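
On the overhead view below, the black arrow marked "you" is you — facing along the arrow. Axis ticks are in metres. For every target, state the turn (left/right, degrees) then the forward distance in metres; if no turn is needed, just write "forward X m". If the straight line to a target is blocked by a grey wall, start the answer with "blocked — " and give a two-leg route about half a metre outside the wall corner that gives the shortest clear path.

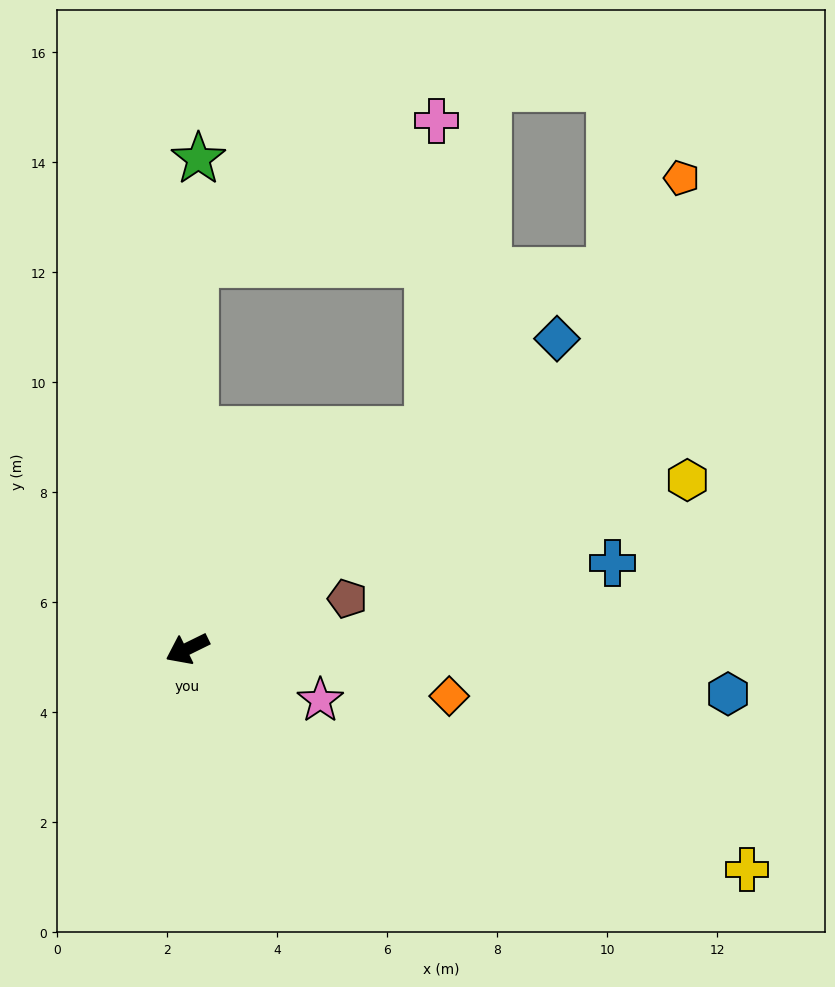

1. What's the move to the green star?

turn right 117°, forward 8.9 m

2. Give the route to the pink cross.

blocked — turn right 164°, forward 5.9 m, then turn left 46°, forward 5.6 m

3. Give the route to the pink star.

turn left 133°, forward 2.6 m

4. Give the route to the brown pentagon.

turn left 171°, forward 3.0 m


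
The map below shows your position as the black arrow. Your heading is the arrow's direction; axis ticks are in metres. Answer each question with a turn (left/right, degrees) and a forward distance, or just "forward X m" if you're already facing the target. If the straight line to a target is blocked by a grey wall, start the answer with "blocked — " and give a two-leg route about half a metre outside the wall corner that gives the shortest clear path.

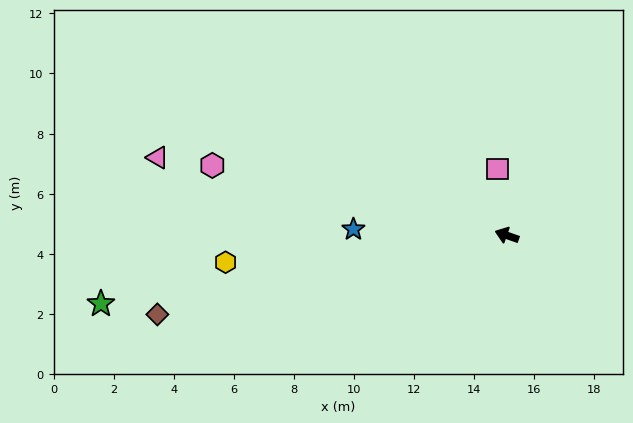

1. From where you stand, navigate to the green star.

turn left 29°, forward 13.7 m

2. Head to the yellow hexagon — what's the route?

turn left 25°, forward 9.4 m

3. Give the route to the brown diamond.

turn left 32°, forward 11.9 m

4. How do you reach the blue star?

turn left 17°, forward 5.1 m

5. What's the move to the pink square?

turn right 63°, forward 2.2 m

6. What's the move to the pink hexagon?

turn left 6°, forward 10.1 m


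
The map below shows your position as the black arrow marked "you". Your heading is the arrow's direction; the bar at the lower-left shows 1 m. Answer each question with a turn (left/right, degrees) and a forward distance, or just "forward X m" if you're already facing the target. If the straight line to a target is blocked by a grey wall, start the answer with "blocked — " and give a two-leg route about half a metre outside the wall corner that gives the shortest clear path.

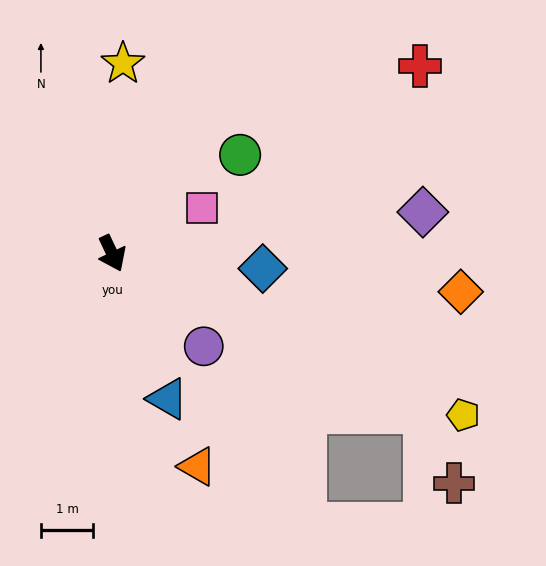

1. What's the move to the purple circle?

turn left 19°, forward 2.5 m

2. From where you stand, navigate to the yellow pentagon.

turn left 40°, forward 7.4 m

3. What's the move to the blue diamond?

turn left 59°, forward 2.9 m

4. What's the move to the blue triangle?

turn right 4°, forward 3.0 m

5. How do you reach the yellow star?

turn left 151°, forward 3.6 m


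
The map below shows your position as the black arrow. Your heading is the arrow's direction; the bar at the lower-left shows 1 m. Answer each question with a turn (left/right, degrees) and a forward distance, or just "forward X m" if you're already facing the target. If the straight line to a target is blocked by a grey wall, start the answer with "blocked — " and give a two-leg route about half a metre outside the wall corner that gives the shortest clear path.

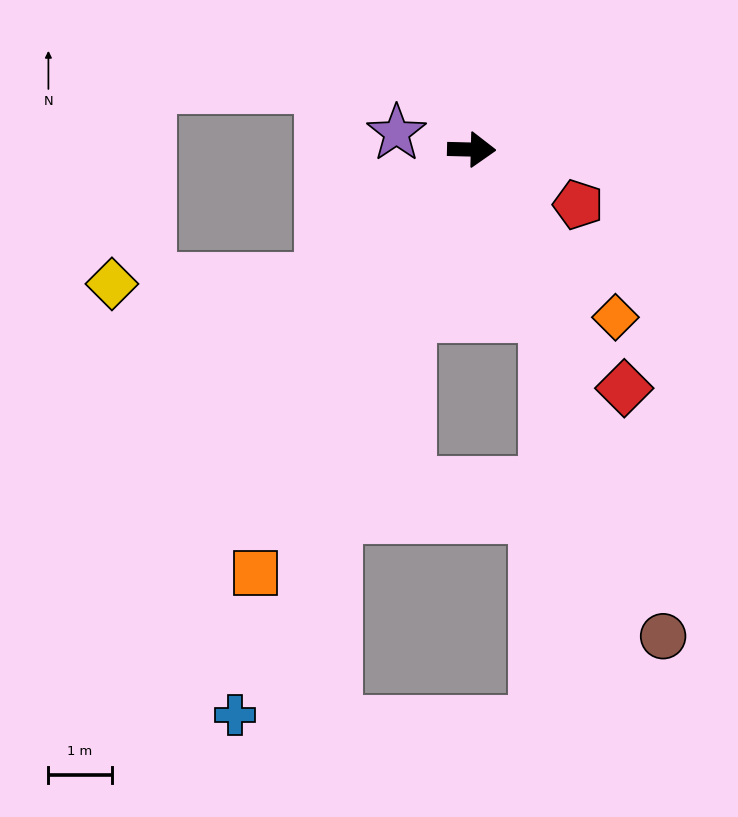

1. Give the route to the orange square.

turn right 116°, forward 7.5 m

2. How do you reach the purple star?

turn left 169°, forward 1.2 m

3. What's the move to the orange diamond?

turn right 48°, forward 3.5 m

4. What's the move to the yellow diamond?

blocked — turn right 138°, forward 3.1 m, then turn right 40°, forward 3.3 m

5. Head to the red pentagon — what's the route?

turn right 26°, forward 1.9 m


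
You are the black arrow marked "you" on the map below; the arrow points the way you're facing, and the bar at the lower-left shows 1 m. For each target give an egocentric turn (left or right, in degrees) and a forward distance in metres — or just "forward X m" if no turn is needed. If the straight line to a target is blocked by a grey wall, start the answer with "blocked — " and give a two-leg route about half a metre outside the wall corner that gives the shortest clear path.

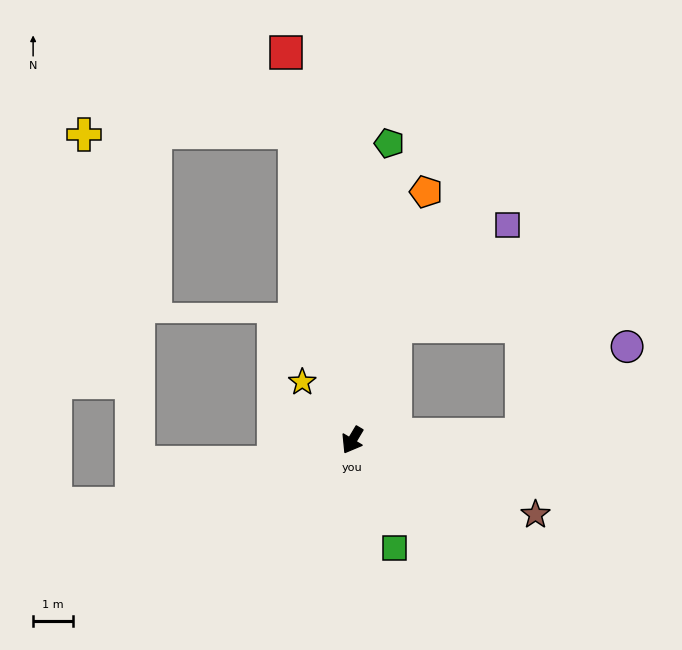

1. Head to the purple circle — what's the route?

blocked — turn left 122°, forward 4.2 m, then turn left 39°, forward 3.4 m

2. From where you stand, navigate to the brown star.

turn left 99°, forward 4.9 m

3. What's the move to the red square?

turn right 139°, forward 9.8 m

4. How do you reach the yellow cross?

blocked — turn right 139°, forward 7.8 m, then turn left 81°, forward 5.2 m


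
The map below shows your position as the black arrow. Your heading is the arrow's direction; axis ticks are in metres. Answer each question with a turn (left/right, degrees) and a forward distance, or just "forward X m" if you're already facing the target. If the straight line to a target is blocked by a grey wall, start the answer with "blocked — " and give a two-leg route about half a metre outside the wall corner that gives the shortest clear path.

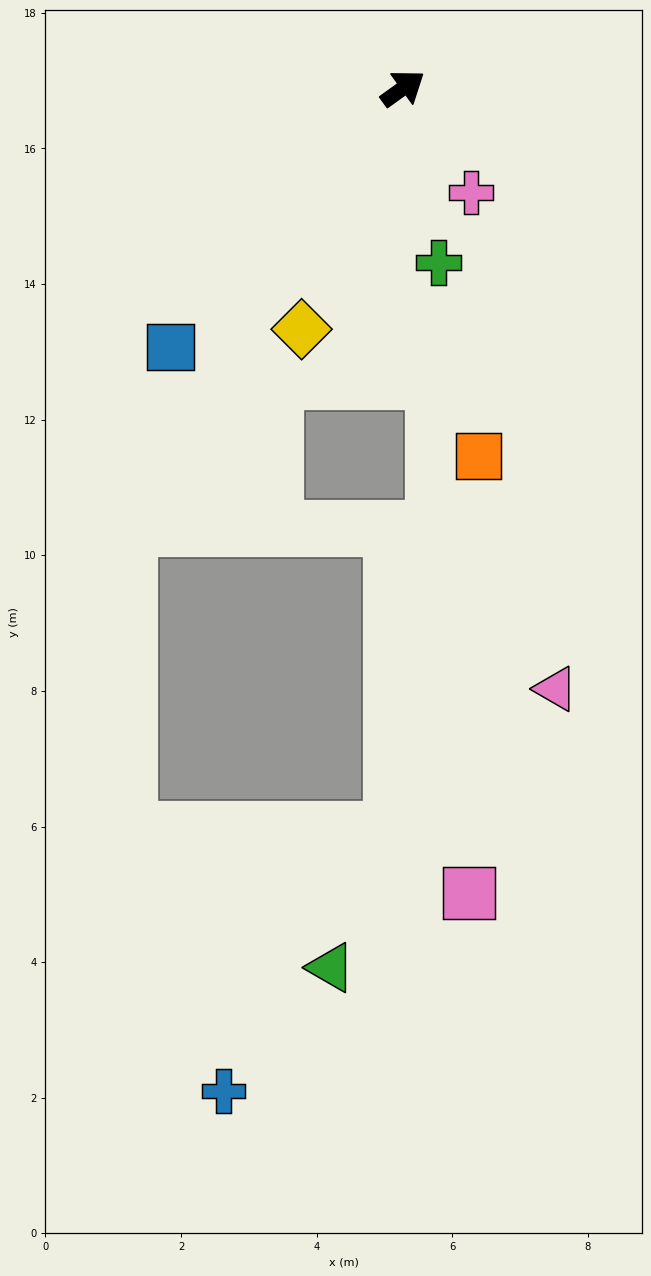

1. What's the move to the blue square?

turn right 168°, forward 5.1 m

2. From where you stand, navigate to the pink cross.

turn right 93°, forward 1.8 m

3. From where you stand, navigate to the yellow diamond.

turn right 149°, forward 3.9 m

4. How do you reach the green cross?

turn right 114°, forward 2.6 m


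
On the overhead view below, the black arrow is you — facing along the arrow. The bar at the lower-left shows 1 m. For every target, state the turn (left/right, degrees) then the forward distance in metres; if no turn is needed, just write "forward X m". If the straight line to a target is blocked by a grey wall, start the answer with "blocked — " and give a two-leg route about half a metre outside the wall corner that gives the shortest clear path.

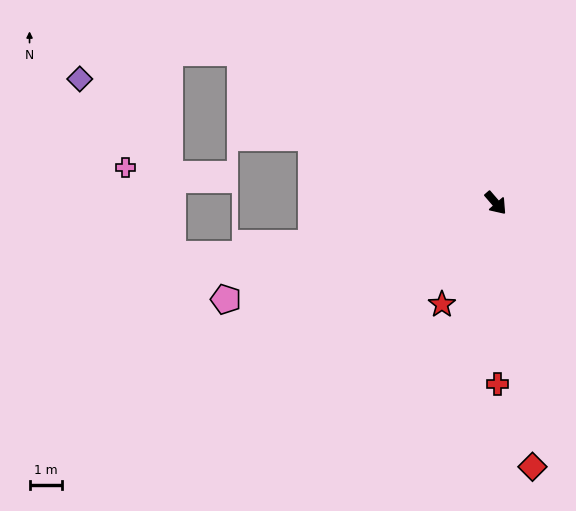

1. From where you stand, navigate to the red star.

turn right 69°, forward 3.5 m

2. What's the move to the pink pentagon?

turn right 111°, forward 8.7 m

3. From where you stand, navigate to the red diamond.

turn right 33°, forward 8.1 m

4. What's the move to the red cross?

turn right 40°, forward 5.5 m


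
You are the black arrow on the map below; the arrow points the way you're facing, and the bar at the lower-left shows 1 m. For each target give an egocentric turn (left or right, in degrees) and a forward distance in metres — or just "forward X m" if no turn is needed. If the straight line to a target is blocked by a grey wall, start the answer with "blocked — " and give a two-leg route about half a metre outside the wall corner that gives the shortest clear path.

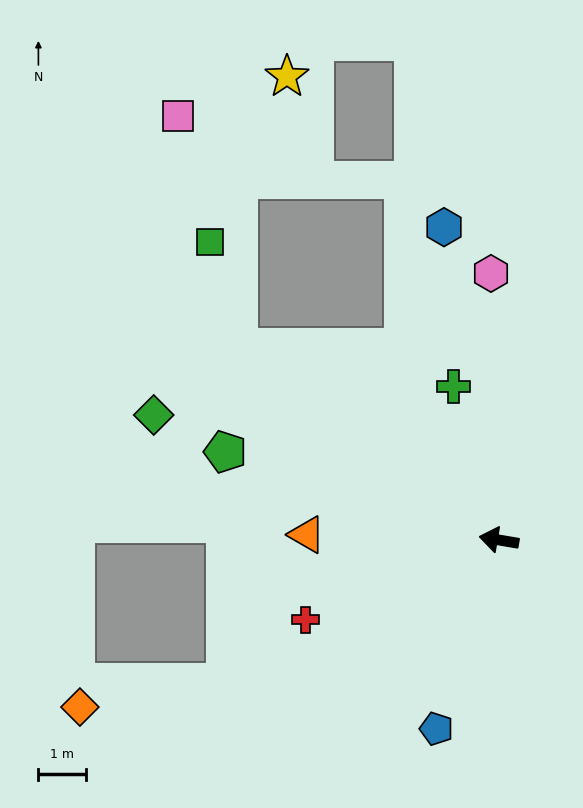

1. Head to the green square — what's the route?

blocked — turn right 27°, forward 6.8 m, then turn right 39°, forward 2.3 m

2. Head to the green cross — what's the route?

turn right 64°, forward 3.4 m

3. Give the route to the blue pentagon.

turn left 81°, forward 4.2 m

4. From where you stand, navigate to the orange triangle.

turn left 8°, forward 4.1 m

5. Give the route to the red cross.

turn left 32°, forward 4.4 m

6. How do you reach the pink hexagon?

turn right 79°, forward 5.6 m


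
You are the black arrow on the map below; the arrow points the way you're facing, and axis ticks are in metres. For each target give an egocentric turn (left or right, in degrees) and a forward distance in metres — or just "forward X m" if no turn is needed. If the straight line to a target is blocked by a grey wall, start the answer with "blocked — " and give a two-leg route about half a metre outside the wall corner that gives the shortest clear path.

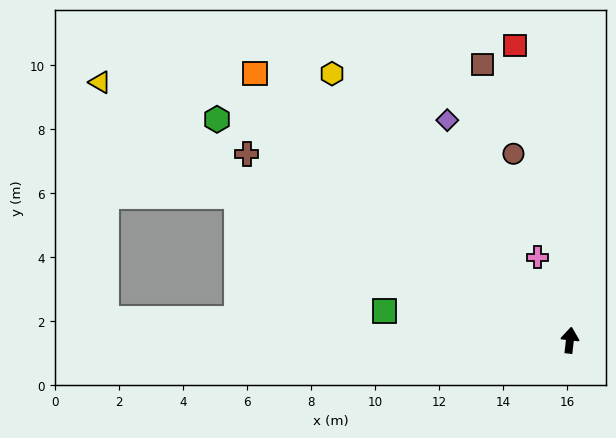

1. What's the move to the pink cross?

turn left 28°, forward 2.8 m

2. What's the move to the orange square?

turn left 56°, forward 12.9 m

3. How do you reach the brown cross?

turn left 67°, forward 11.7 m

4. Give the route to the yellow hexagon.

turn left 48°, forward 11.2 m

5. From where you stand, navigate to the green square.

turn left 88°, forward 5.9 m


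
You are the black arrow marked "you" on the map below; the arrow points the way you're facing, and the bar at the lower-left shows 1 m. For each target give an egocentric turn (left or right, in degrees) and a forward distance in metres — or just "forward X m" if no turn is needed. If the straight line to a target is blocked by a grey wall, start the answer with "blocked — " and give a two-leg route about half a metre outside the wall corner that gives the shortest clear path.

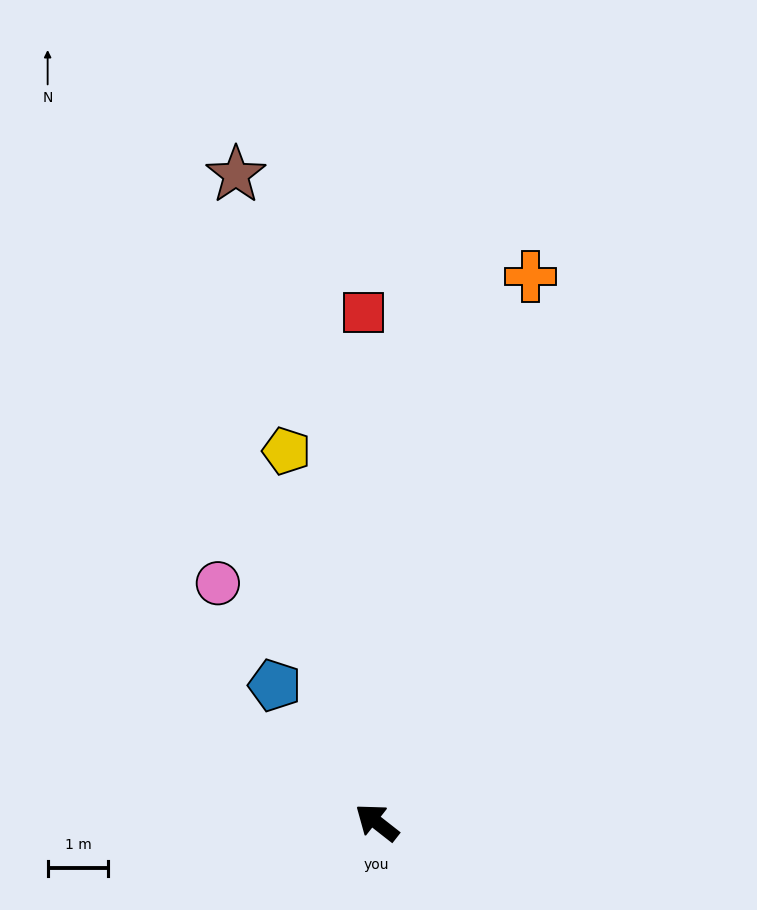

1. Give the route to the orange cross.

turn right 68°, forward 9.3 m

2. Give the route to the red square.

turn right 50°, forward 8.4 m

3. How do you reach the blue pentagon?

turn right 15°, forward 2.8 m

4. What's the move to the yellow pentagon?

turn right 38°, forward 6.3 m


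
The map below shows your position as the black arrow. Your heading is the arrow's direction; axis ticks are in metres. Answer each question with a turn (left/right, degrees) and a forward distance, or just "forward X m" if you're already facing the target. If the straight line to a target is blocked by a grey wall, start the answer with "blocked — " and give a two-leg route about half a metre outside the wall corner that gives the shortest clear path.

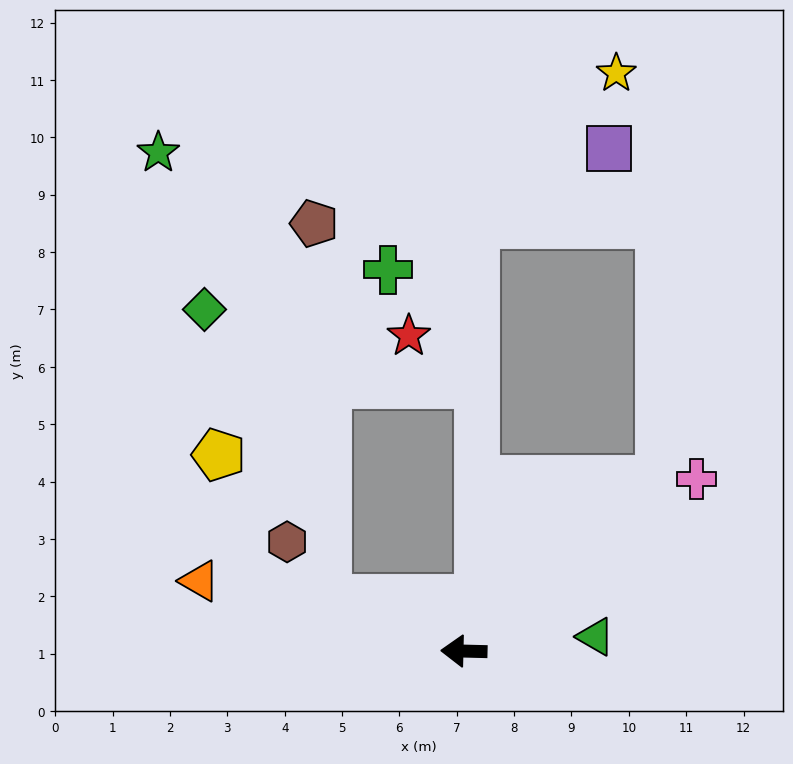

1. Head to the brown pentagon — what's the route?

blocked — turn right 20°, forward 2.6 m, then turn right 67°, forward 6.5 m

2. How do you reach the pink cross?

turn right 142°, forward 5.0 m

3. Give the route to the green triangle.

turn right 172°, forward 2.3 m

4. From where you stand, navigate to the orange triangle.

turn right 13°, forward 4.8 m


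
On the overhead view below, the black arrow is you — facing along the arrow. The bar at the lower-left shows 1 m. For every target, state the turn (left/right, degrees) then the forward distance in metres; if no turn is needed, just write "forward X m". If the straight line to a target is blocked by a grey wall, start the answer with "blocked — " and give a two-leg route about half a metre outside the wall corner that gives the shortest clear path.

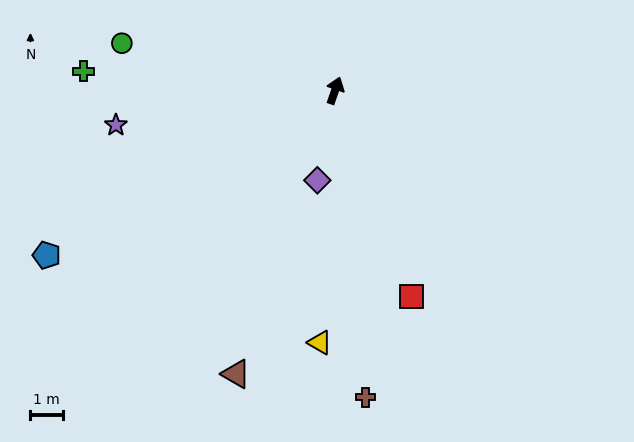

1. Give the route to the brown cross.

turn right 155°, forward 9.6 m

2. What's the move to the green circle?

turn left 97°, forward 6.8 m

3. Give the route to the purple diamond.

turn right 172°, forward 2.8 m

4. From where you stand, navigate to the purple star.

turn left 118°, forward 6.9 m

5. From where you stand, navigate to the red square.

turn right 140°, forward 6.8 m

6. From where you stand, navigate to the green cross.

turn left 105°, forward 7.8 m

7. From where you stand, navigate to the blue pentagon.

turn left 139°, forward 10.3 m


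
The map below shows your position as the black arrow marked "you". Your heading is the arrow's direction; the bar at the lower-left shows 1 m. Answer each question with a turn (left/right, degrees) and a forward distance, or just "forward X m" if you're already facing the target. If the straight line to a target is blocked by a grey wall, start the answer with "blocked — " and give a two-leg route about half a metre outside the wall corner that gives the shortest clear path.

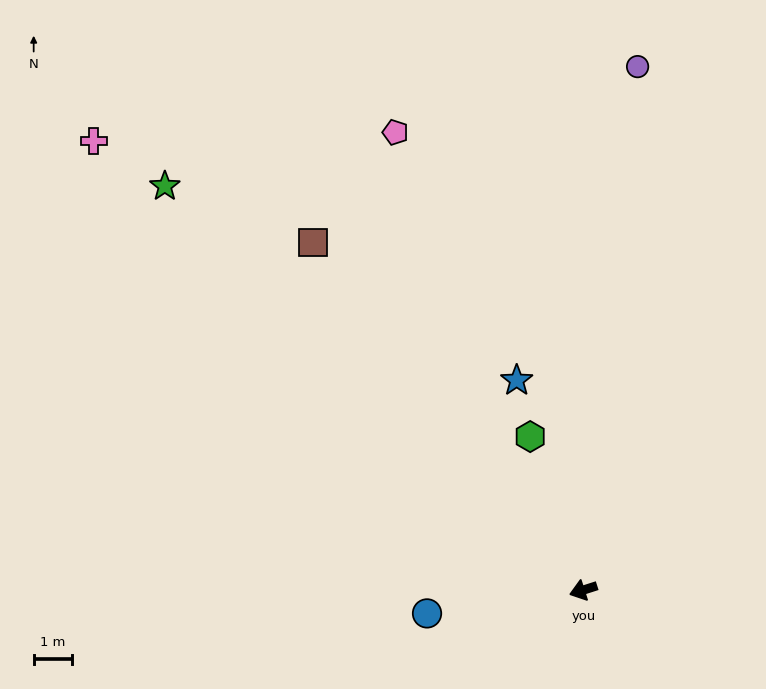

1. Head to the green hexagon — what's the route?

turn right 89°, forward 4.2 m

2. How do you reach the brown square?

turn right 70°, forward 11.4 m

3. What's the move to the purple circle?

turn right 114°, forward 13.6 m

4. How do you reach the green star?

turn right 62°, forward 15.1 m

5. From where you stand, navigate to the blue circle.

turn right 9°, forward 4.1 m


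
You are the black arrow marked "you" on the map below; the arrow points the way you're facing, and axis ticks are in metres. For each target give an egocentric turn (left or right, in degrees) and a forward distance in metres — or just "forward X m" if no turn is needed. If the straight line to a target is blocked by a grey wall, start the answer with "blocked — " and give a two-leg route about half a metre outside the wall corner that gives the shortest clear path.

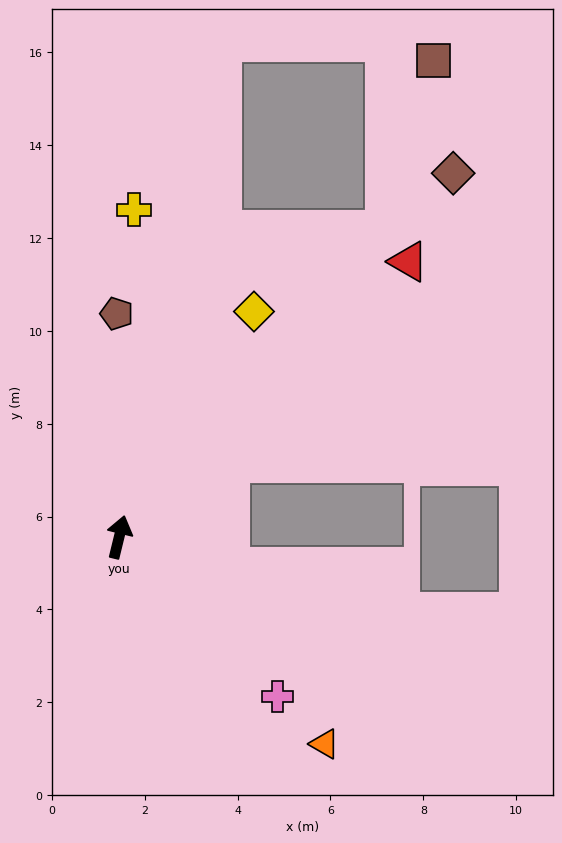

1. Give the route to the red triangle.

turn right 33°, forward 8.6 m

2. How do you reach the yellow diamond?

turn right 17°, forward 5.7 m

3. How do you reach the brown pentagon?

turn left 14°, forward 4.8 m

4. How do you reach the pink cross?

turn right 122°, forward 4.8 m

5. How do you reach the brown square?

blocked — turn right 27°, forward 8.8 m, then turn left 25°, forward 3.8 m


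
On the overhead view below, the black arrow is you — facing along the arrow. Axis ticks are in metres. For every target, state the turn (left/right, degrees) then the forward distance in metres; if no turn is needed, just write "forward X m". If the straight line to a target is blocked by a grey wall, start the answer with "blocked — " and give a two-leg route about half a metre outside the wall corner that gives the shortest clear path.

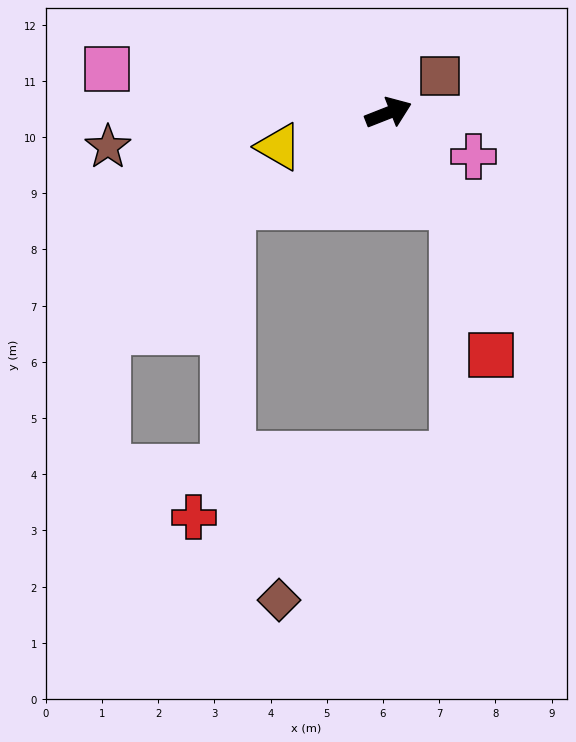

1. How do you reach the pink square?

turn left 150°, forward 5.1 m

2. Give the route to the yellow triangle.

turn left 176°, forward 2.0 m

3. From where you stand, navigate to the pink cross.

turn right 49°, forward 1.7 m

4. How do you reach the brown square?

turn left 14°, forward 1.1 m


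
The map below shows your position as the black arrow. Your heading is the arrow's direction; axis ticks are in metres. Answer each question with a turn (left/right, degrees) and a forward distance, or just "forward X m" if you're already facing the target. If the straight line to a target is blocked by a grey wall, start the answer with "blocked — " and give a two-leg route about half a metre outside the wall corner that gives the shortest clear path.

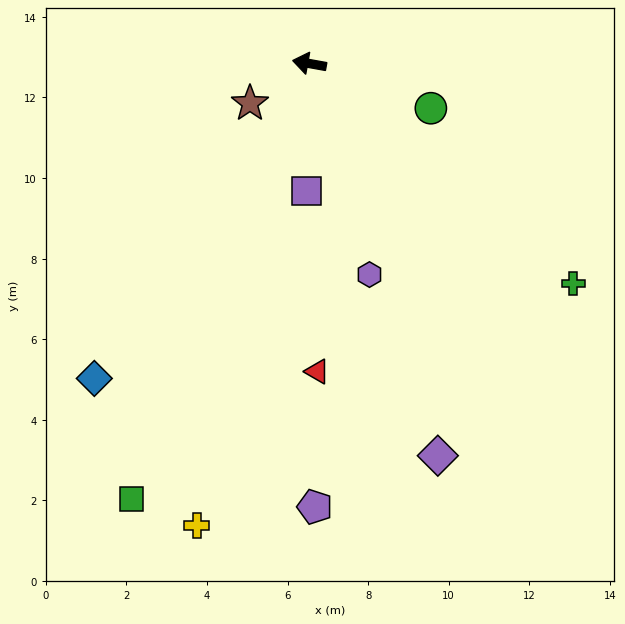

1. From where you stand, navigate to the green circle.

turn left 170°, forward 3.2 m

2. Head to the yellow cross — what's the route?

turn left 87°, forward 11.8 m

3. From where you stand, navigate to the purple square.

turn left 99°, forward 3.2 m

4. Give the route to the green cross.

turn left 150°, forward 8.5 m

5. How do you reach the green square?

turn left 78°, forward 11.7 m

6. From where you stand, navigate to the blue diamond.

turn left 66°, forward 9.5 m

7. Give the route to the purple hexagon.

turn left 116°, forward 5.4 m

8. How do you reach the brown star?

turn left 44°, forward 1.8 m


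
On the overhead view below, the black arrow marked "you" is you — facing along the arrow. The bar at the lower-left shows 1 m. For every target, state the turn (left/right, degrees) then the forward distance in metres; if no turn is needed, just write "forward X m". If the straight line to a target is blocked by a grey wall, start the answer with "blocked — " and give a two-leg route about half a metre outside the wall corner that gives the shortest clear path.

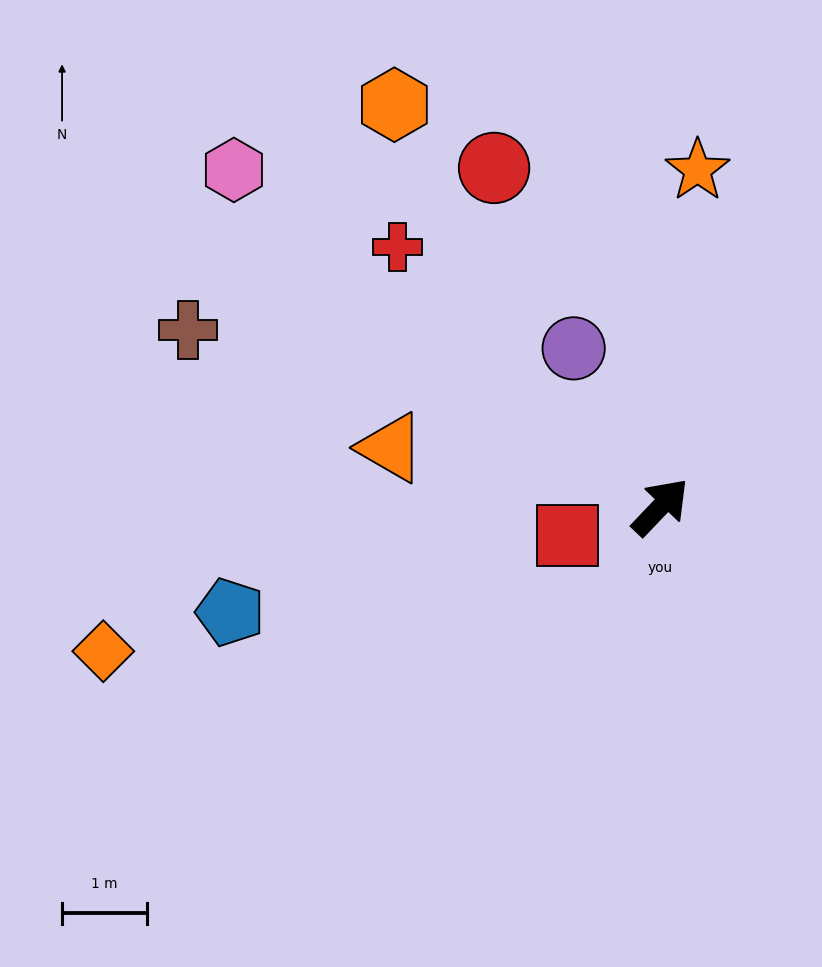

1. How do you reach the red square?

turn left 151°, forward 1.1 m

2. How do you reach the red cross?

turn left 89°, forward 4.3 m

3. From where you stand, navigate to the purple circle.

turn left 72°, forward 2.1 m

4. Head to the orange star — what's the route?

turn left 37°, forward 4.0 m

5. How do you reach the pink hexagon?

turn left 95°, forward 6.4 m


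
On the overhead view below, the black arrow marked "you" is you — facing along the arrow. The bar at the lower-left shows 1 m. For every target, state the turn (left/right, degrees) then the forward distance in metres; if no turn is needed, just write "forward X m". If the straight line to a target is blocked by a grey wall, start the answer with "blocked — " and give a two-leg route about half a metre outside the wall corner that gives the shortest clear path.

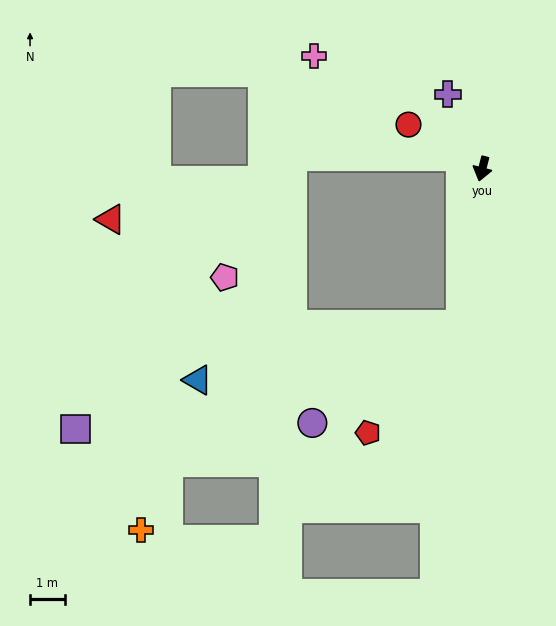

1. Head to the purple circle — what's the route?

blocked — turn left 6°, forward 4.5 m, then turn right 48°, forward 5.1 m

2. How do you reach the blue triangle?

blocked — turn left 6°, forward 4.5 m, then turn right 70°, forward 7.7 m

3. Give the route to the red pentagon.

blocked — turn left 6°, forward 4.5 m, then turn right 32°, forward 4.1 m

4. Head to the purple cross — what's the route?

turn right 141°, forward 2.4 m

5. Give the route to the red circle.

turn right 107°, forward 2.5 m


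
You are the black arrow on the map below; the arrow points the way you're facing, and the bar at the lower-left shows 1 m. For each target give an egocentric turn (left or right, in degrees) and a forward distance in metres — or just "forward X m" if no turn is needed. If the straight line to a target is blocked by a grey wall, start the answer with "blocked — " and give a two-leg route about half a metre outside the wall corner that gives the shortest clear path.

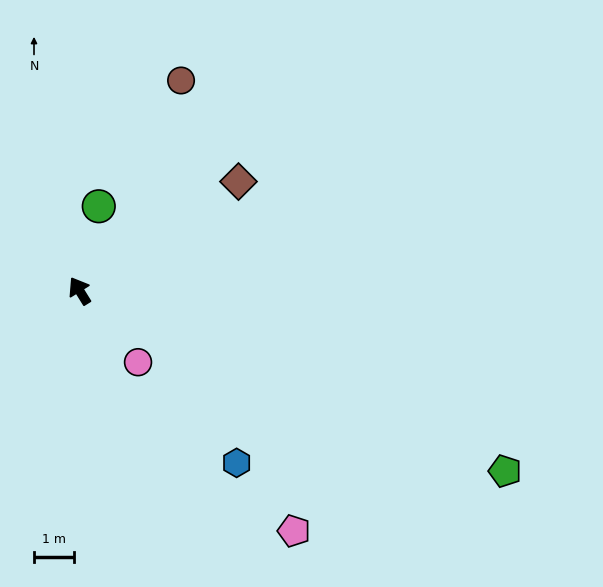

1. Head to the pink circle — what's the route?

turn right 172°, forward 2.3 m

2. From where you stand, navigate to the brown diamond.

turn right 87°, forward 4.8 m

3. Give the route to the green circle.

turn right 45°, forward 2.2 m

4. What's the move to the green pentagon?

turn right 145°, forward 11.5 m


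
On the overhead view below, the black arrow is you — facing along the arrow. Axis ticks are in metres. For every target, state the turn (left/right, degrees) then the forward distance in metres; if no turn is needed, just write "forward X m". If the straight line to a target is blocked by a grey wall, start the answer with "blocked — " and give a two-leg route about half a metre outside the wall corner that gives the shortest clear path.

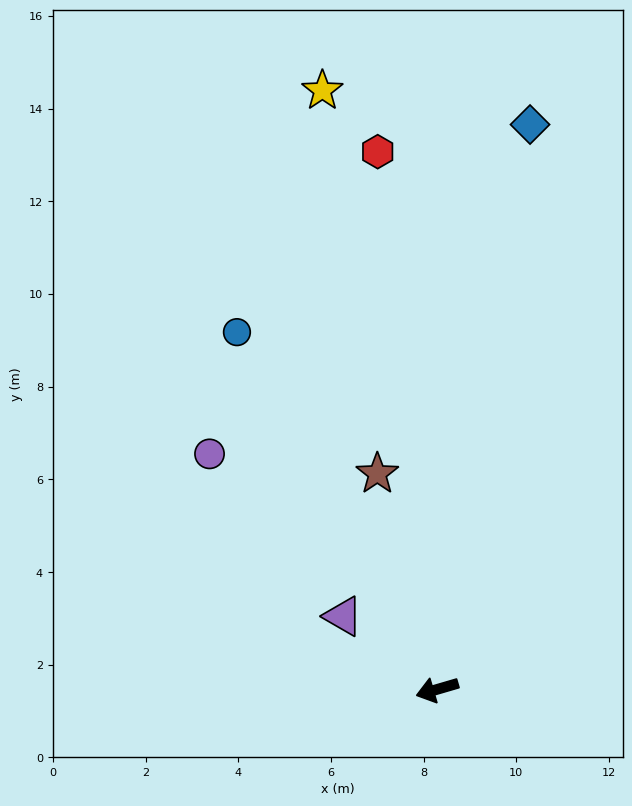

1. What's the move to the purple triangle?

turn right 54°, forward 2.6 m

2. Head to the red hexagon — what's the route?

turn right 100°, forward 11.7 m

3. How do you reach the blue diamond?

turn right 116°, forward 12.3 m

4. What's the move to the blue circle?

turn right 77°, forward 8.8 m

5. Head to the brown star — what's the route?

turn right 91°, forward 4.8 m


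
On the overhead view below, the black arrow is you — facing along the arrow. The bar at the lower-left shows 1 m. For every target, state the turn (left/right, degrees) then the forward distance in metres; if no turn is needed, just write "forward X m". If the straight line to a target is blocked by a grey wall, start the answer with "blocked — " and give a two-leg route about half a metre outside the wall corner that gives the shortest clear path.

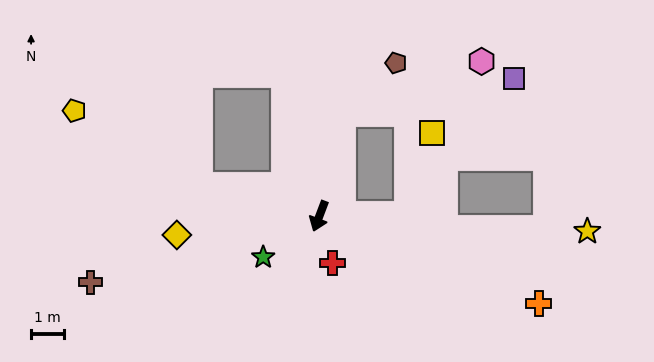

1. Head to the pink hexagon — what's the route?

blocked — turn right 171°, forward 3.2 m, then turn right 58°, forward 4.5 m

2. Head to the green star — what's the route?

turn right 33°, forward 2.1 m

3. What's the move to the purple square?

blocked — turn right 171°, forward 3.2 m, then turn right 67°, forward 5.3 m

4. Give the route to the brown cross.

turn right 53°, forward 7.1 m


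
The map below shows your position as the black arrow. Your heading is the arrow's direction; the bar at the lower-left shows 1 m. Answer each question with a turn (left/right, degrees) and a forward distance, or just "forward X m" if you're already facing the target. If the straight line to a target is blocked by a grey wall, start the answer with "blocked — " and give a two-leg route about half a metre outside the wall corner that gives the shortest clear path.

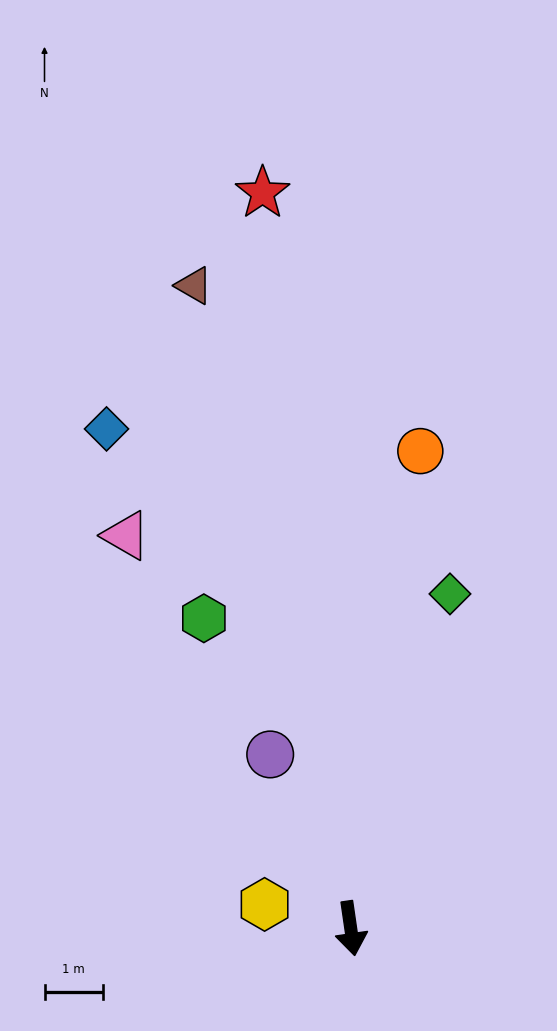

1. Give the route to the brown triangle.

turn right 175°, forward 11.3 m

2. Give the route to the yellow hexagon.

turn right 114°, forward 1.5 m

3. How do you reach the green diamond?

turn left 155°, forward 6.0 m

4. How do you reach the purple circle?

turn right 163°, forward 3.3 m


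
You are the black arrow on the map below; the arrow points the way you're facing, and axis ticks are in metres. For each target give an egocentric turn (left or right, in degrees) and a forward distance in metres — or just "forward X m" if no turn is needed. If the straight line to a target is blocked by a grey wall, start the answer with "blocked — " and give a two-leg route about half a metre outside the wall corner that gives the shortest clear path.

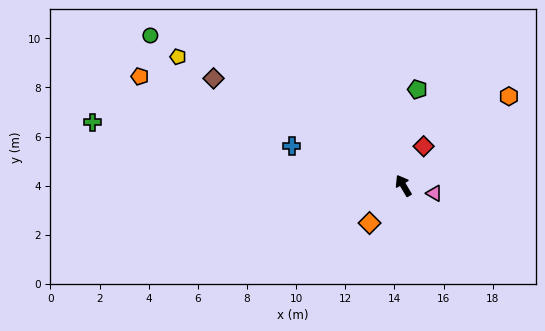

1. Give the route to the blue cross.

turn left 40°, forward 4.8 m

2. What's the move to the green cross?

turn left 48°, forward 12.9 m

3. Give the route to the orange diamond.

turn left 107°, forward 2.1 m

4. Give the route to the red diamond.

turn right 58°, forward 1.8 m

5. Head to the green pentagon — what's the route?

turn right 39°, forward 4.0 m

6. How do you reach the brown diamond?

turn left 30°, forward 8.9 m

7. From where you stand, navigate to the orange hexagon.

turn right 80°, forward 5.6 m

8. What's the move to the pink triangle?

turn right 135°, forward 1.3 m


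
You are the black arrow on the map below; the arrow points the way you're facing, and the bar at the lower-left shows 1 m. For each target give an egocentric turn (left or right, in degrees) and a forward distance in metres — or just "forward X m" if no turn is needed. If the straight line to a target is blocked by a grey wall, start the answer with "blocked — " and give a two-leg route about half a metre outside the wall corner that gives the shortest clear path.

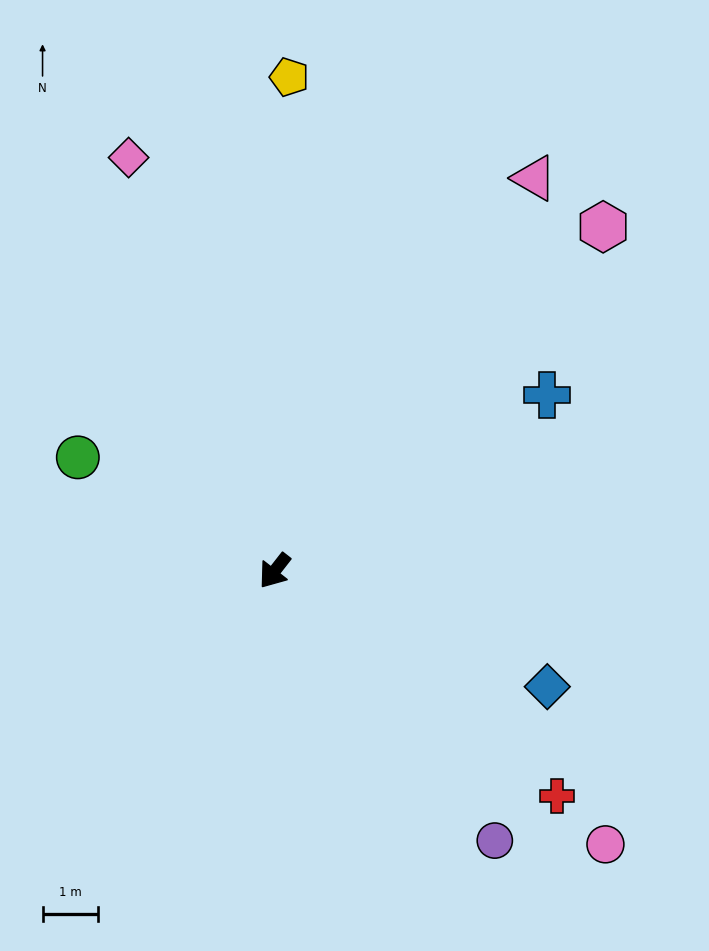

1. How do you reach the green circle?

turn right 82°, forward 4.1 m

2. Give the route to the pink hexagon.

turn left 174°, forward 8.6 m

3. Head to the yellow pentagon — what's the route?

turn right 144°, forward 9.0 m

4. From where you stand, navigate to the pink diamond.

turn right 123°, forward 7.9 m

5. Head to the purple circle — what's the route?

turn left 77°, forward 6.3 m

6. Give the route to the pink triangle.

turn right 175°, forward 8.5 m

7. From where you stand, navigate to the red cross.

turn left 90°, forward 6.5 m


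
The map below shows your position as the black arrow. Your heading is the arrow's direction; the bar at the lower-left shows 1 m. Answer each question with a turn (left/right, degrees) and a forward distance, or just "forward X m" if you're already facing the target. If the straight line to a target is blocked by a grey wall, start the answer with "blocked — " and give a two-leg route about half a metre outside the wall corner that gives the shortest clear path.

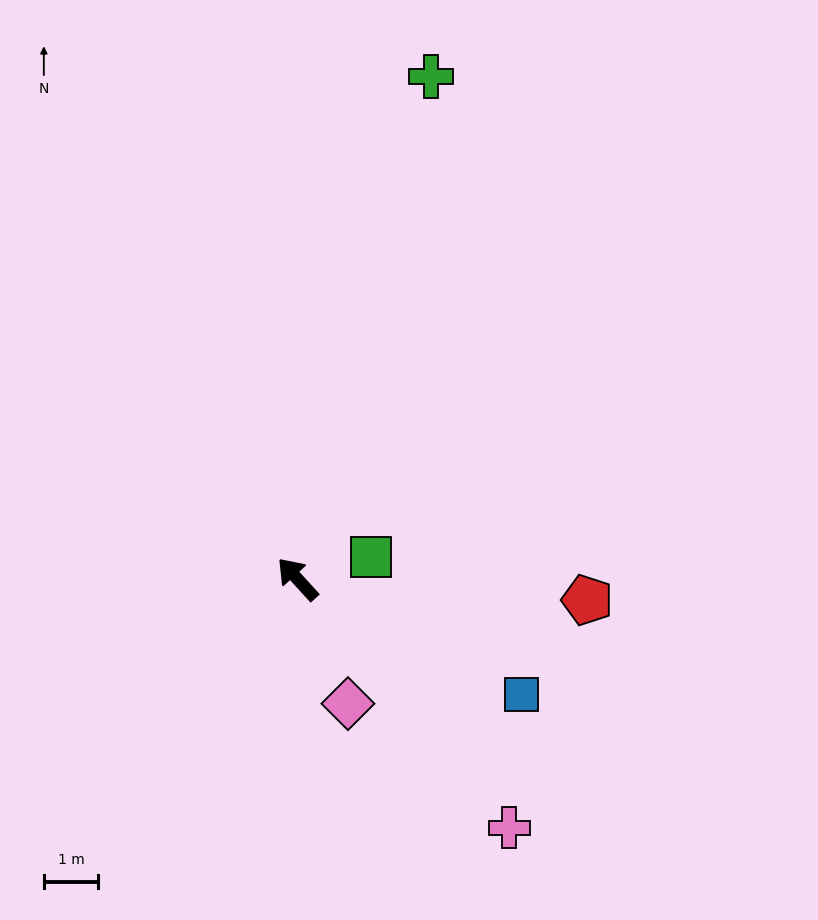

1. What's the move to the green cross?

turn right 57°, forward 9.5 m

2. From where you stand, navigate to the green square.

turn right 116°, forward 1.4 m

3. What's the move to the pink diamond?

turn left 160°, forward 2.5 m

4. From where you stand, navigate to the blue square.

turn right 160°, forward 4.6 m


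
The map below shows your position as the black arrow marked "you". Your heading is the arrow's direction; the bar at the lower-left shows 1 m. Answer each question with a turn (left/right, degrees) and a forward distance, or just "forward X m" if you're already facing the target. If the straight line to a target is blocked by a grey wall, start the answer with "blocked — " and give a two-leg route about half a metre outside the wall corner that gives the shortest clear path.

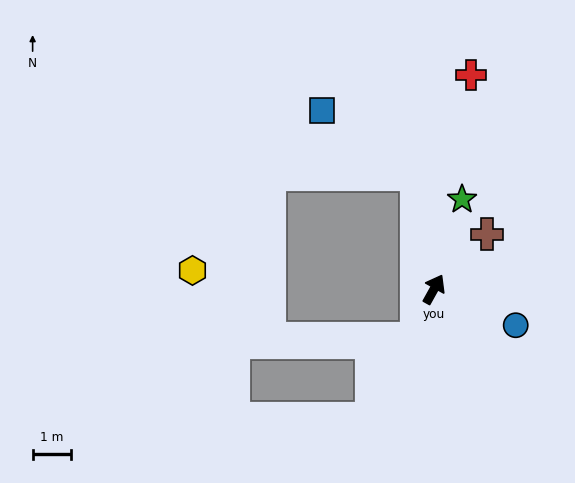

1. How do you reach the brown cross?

turn right 15°, forward 2.0 m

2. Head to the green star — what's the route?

turn left 12°, forward 2.5 m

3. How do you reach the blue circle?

turn right 85°, forward 2.3 m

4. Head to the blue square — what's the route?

blocked — turn left 38°, forward 3.0 m, then turn left 47°, forward 3.0 m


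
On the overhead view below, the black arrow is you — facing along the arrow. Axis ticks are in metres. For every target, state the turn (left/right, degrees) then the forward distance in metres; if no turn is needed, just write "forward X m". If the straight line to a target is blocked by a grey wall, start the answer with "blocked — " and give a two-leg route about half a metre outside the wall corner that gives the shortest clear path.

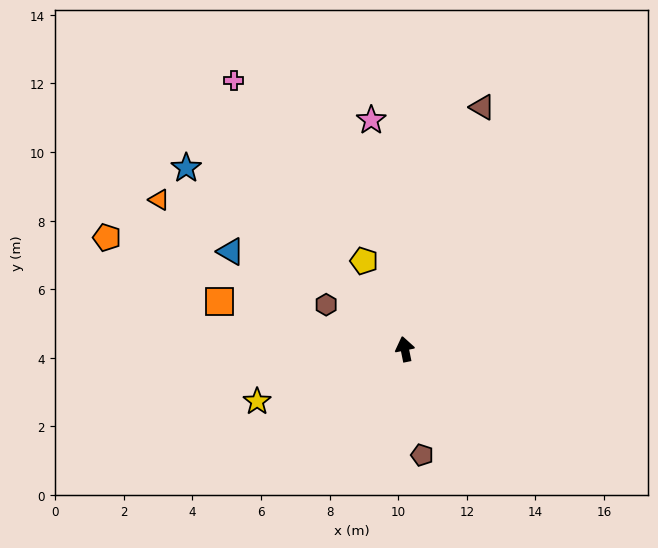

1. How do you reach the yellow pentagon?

turn left 13°, forward 2.8 m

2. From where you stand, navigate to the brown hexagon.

turn left 49°, forward 2.6 m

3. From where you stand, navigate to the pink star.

turn right 3°, forward 6.7 m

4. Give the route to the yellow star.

turn left 98°, forward 4.6 m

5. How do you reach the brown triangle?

turn right 29°, forward 7.4 m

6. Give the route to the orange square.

turn left 64°, forward 5.6 m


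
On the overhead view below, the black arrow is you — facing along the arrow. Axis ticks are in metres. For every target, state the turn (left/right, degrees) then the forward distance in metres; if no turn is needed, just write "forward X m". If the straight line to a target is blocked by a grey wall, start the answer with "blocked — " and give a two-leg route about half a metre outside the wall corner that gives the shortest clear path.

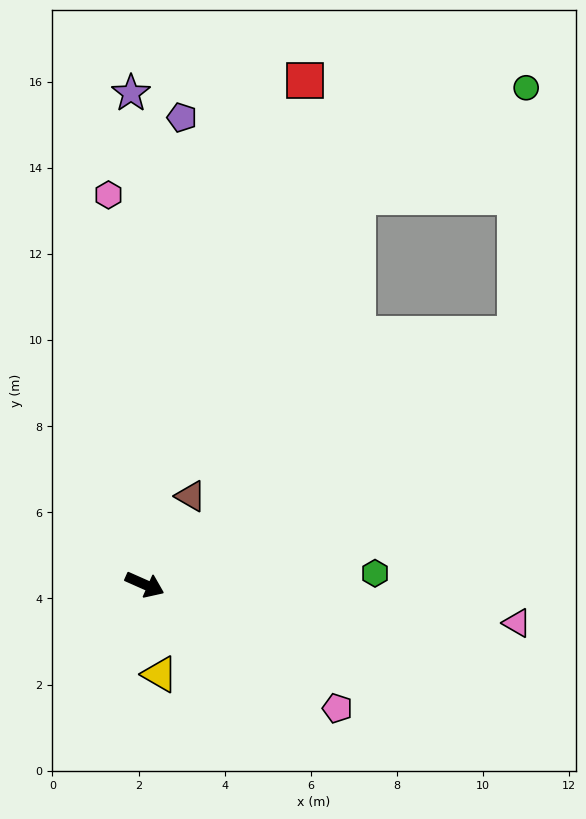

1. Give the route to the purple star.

turn left 116°, forward 11.4 m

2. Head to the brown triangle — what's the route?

turn left 86°, forward 2.3 m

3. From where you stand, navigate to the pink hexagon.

turn left 119°, forward 9.1 m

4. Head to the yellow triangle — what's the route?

turn right 57°, forward 2.1 m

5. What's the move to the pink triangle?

turn left 18°, forward 8.7 m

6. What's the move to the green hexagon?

turn left 27°, forward 5.4 m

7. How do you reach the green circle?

blocked — turn left 58°, forward 10.4 m, then turn left 53°, forward 5.7 m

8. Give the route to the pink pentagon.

turn right 9°, forward 5.3 m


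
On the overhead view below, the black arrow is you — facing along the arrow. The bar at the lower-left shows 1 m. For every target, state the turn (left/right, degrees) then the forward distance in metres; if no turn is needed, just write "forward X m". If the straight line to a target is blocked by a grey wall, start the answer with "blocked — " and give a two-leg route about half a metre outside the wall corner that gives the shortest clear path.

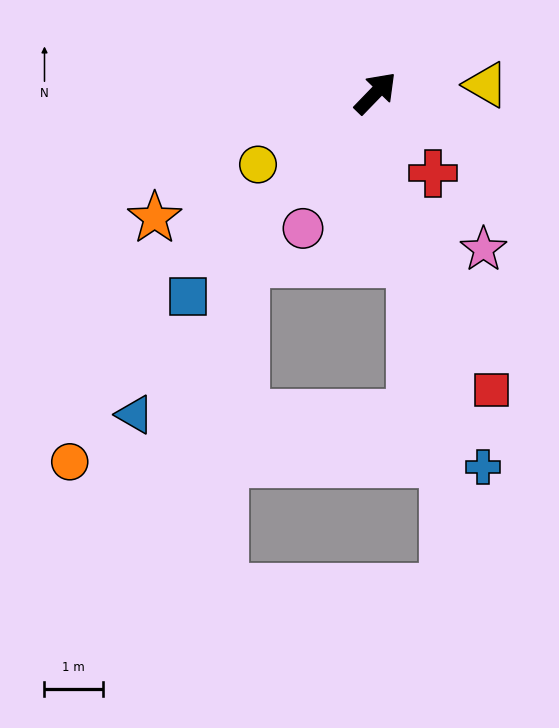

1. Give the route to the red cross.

turn right 100°, forward 1.7 m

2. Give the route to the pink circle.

turn right 164°, forward 2.6 m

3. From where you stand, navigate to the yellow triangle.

turn right 42°, forward 1.9 m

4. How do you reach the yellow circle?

turn left 165°, forward 2.3 m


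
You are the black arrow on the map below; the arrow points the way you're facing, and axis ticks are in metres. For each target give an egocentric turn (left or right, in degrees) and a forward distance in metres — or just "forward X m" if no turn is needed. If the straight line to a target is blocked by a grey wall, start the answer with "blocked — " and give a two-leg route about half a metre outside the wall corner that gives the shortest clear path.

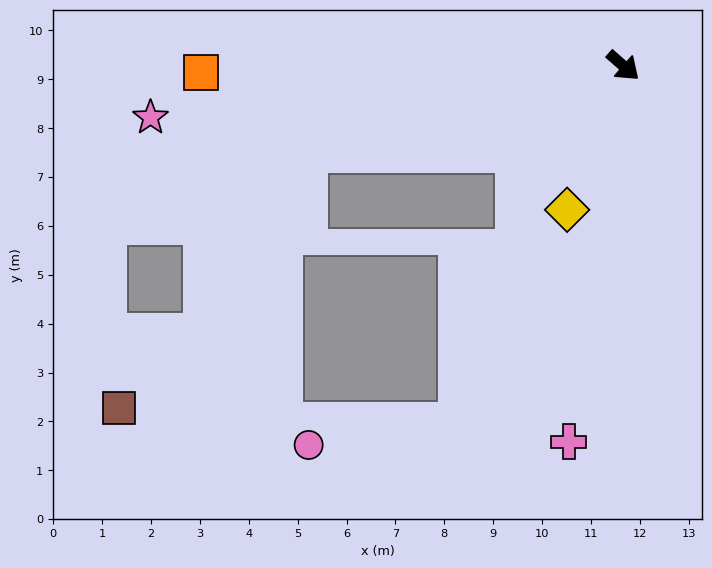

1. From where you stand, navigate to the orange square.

turn right 138°, forward 8.6 m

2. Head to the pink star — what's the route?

turn right 133°, forward 9.7 m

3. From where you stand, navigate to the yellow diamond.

turn right 70°, forward 3.2 m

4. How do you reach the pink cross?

turn right 57°, forward 7.8 m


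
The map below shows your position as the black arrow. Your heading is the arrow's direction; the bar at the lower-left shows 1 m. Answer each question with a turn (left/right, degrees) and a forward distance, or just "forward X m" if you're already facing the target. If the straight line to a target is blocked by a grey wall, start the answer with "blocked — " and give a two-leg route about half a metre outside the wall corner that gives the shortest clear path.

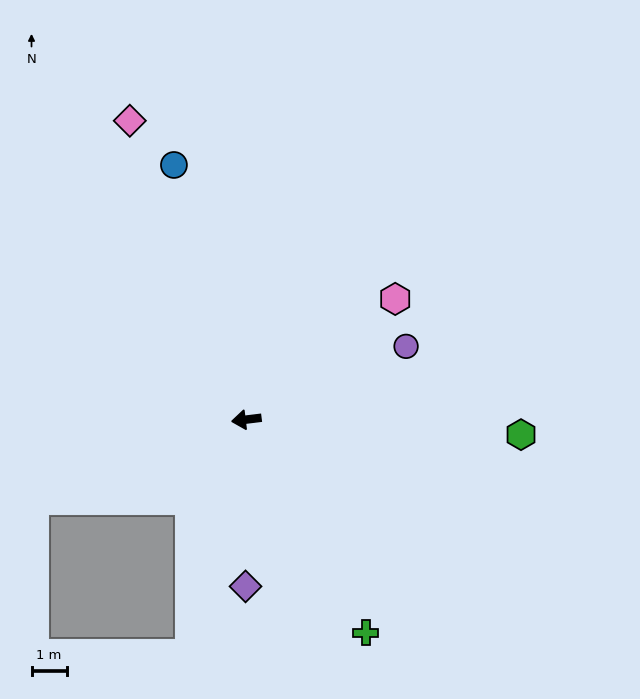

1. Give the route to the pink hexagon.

turn right 148°, forward 5.5 m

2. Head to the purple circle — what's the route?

turn right 162°, forward 5.0 m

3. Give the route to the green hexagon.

turn left 170°, forward 7.9 m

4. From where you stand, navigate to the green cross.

turn left 112°, forward 7.0 m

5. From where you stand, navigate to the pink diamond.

turn right 76°, forward 9.2 m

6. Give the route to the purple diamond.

turn left 83°, forward 4.8 m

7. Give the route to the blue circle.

turn right 81°, forward 7.6 m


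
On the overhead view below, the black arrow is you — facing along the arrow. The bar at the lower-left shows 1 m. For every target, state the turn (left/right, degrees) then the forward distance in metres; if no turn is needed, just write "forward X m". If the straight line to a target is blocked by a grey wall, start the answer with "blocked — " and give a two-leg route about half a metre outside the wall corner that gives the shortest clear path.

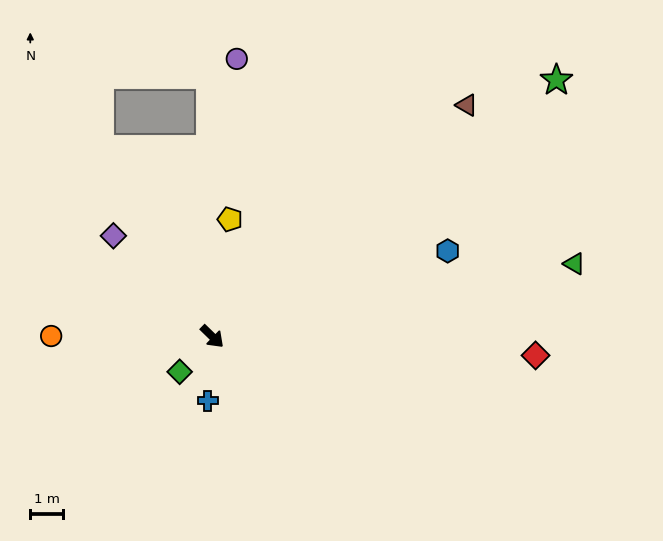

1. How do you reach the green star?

turn left 81°, forward 13.2 m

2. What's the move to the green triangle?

turn left 56°, forward 11.4 m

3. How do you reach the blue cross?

turn right 50°, forward 2.0 m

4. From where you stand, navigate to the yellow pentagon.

turn left 126°, forward 3.6 m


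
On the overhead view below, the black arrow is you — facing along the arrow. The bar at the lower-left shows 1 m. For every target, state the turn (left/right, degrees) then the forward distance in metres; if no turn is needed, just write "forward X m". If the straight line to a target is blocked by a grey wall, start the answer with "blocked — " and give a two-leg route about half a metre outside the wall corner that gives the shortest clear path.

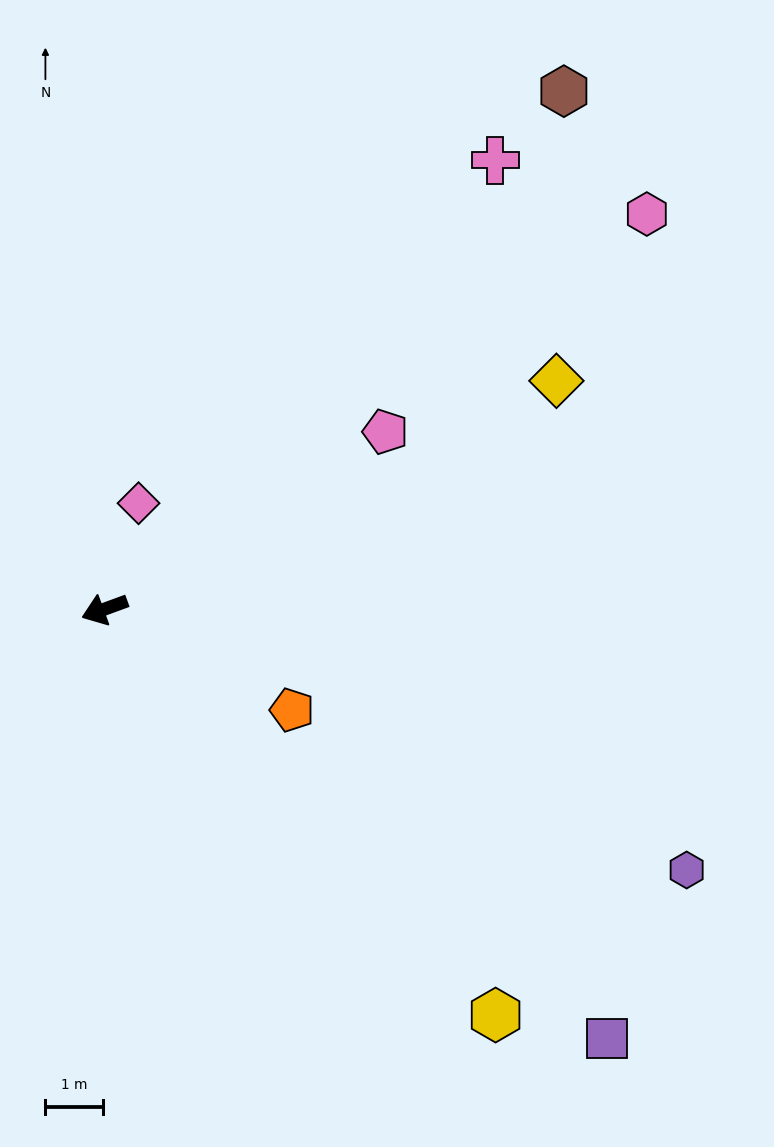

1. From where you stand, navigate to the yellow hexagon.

turn left 114°, forward 9.8 m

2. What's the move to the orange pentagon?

turn left 132°, forward 3.7 m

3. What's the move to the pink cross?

turn right 151°, forward 10.3 m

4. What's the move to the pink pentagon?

turn right 168°, forward 5.8 m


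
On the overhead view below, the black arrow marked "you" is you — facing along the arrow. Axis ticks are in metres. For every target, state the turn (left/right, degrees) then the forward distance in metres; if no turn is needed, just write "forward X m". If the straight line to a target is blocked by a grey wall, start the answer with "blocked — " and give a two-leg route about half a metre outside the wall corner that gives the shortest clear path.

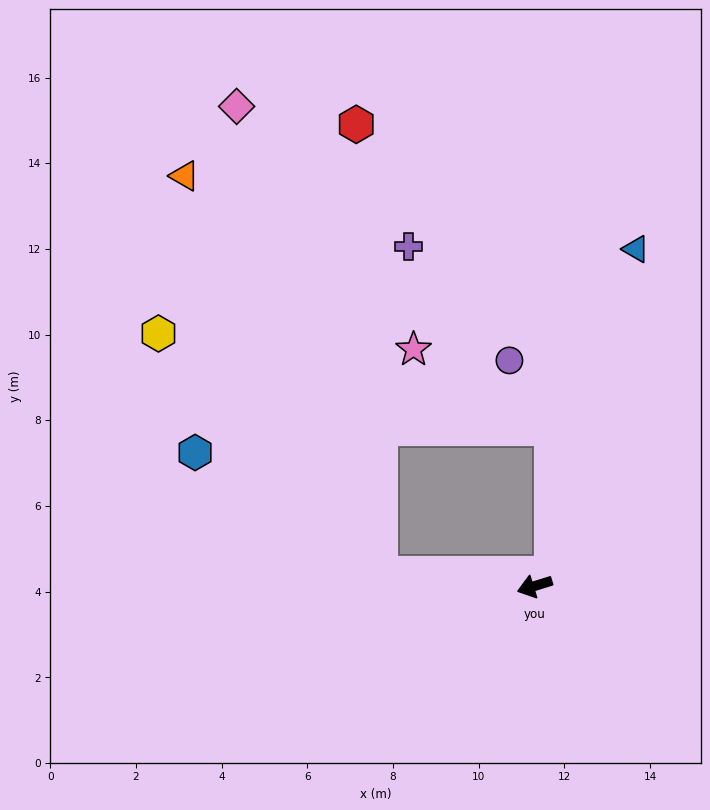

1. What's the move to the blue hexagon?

blocked — turn right 22°, forward 3.6 m, then turn right 28°, forward 5.2 m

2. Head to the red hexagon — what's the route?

blocked — turn right 22°, forward 3.6 m, then turn right 82°, forward 10.5 m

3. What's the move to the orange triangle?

blocked — turn right 22°, forward 3.6 m, then turn right 59°, forward 10.3 m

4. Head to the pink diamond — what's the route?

blocked — turn right 22°, forward 3.6 m, then turn right 68°, forward 11.4 m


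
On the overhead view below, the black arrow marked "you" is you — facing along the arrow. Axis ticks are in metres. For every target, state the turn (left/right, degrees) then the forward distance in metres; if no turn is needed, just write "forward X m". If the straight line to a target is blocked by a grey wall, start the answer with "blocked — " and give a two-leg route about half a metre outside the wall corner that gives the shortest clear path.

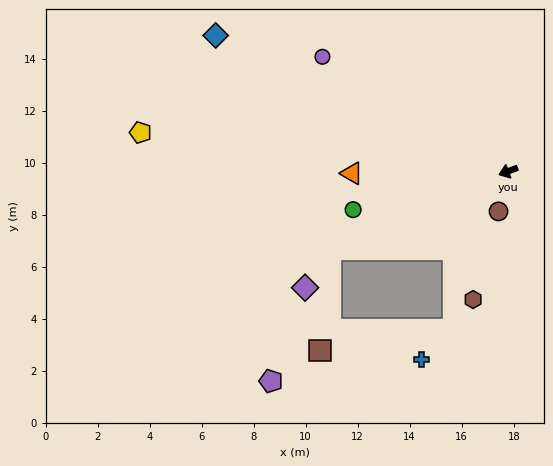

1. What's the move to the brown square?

blocked — turn left 3°, forward 7.5 m, then turn left 61°, forward 3.9 m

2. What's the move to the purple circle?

turn right 52°, forward 8.4 m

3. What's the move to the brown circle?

turn left 56°, forward 1.6 m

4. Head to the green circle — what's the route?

turn right 6°, forward 6.1 m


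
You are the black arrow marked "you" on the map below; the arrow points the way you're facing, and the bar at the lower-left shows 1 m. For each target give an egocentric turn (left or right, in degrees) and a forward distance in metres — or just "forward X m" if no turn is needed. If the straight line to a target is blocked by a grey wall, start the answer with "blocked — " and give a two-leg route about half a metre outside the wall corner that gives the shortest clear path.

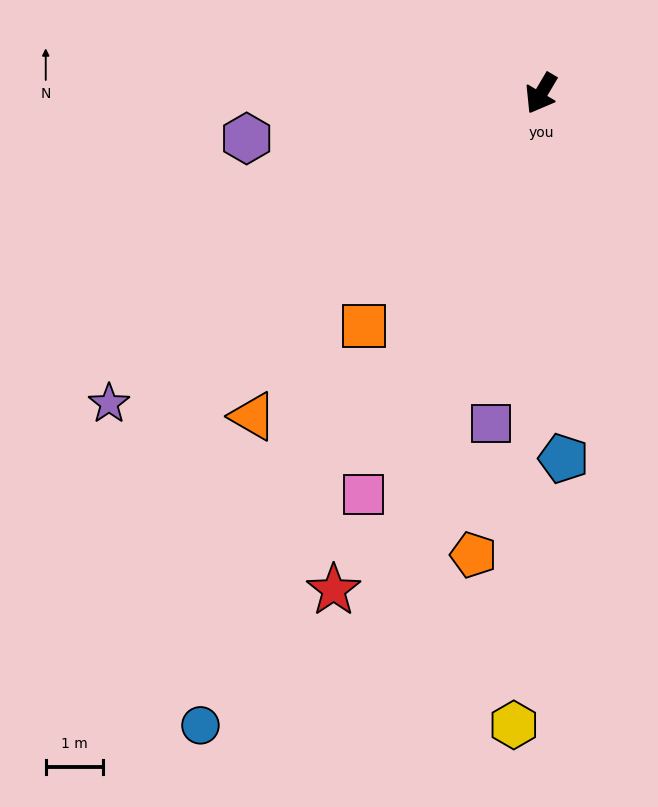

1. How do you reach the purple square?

turn left 22°, forward 5.8 m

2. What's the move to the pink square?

turn left 7°, forward 7.6 m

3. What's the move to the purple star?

turn right 24°, forward 9.2 m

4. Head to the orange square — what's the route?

turn right 7°, forward 5.1 m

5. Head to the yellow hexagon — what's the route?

turn left 28°, forward 10.9 m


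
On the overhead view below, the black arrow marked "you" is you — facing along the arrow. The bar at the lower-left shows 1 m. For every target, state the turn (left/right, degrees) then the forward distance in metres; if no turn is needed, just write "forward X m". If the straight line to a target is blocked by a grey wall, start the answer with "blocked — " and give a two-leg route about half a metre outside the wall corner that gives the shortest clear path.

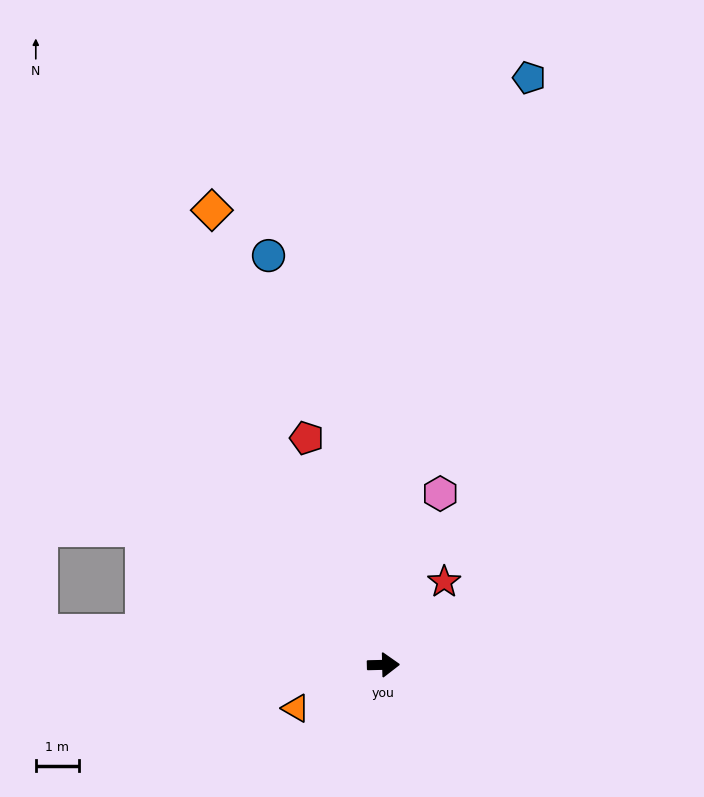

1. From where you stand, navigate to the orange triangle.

turn right 155°, forward 2.3 m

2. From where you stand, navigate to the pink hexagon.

turn left 70°, forward 4.2 m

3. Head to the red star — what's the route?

turn left 52°, forward 2.4 m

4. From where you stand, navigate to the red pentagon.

turn left 107°, forward 5.6 m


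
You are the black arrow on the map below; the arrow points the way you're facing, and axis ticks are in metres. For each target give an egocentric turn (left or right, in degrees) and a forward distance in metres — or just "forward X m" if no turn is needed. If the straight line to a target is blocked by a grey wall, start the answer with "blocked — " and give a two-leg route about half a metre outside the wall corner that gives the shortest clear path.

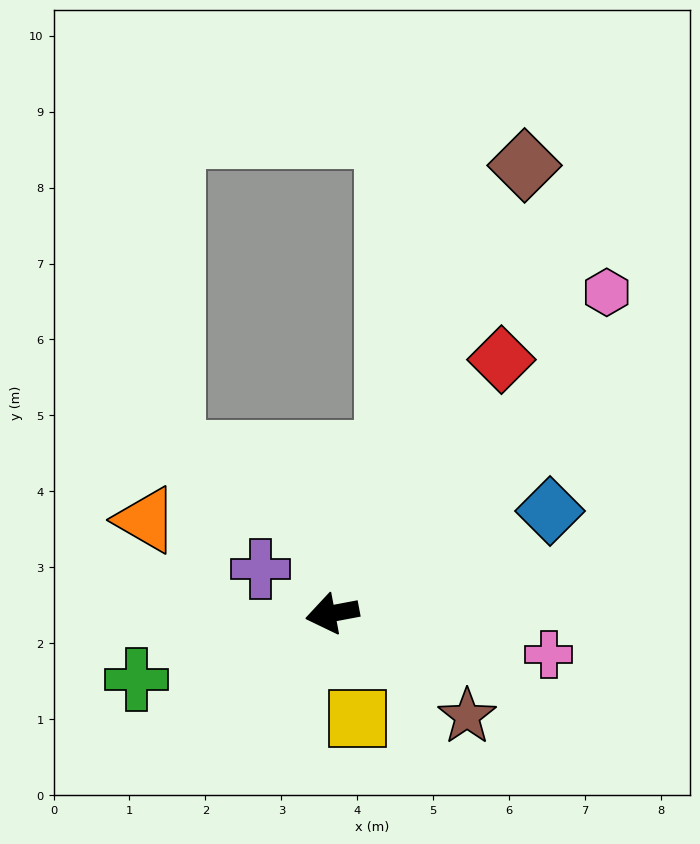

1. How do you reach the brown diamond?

turn right 124°, forward 6.4 m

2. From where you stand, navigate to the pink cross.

turn left 159°, forward 2.9 m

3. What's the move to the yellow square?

turn left 93°, forward 1.4 m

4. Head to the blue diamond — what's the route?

turn right 165°, forward 3.2 m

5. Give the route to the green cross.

turn left 8°, forward 2.7 m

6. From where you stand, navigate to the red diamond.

turn right 134°, forward 4.0 m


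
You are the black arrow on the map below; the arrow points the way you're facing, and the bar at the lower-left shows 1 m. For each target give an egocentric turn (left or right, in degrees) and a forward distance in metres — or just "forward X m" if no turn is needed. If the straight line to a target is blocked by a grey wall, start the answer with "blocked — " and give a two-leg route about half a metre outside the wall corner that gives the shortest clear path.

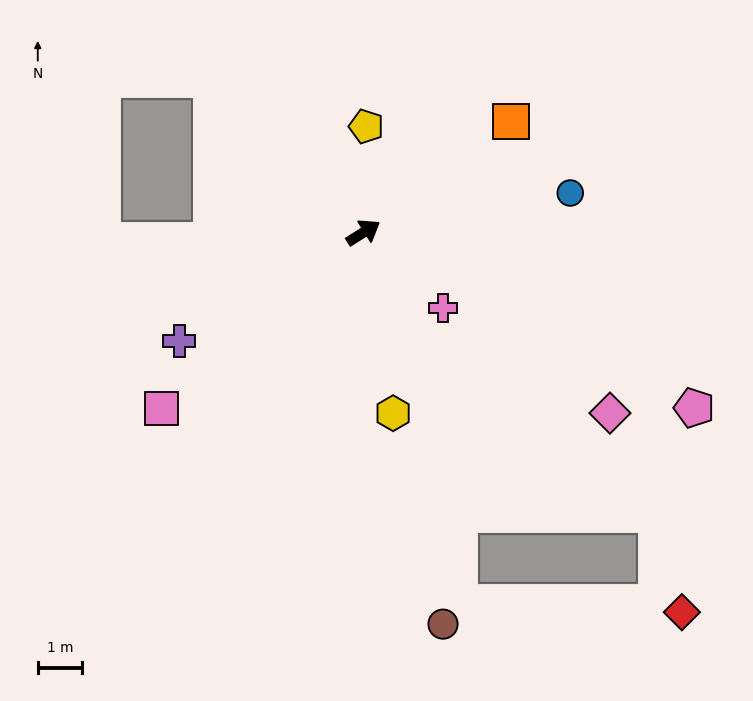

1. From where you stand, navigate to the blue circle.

turn right 21°, forward 4.7 m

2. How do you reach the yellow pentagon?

turn left 56°, forward 2.4 m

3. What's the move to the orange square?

turn left 5°, forward 4.1 m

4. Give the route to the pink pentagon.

turn right 60°, forward 8.4 m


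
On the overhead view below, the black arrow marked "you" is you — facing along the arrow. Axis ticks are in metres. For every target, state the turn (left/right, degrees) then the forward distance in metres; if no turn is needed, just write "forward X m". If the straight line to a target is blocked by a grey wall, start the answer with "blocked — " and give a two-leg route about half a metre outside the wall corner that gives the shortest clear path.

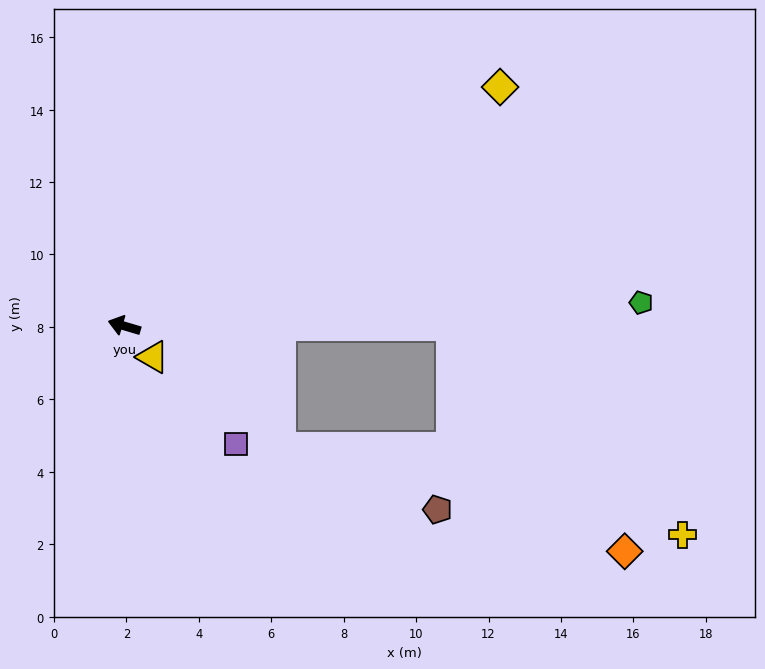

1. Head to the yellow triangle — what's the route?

turn left 149°, forward 1.2 m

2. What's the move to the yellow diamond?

turn right 131°, forward 12.3 m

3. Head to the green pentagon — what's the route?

turn right 161°, forward 14.3 m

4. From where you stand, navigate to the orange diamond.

blocked — turn right 164°, forward 9.0 m, then turn right 52°, forward 7.8 m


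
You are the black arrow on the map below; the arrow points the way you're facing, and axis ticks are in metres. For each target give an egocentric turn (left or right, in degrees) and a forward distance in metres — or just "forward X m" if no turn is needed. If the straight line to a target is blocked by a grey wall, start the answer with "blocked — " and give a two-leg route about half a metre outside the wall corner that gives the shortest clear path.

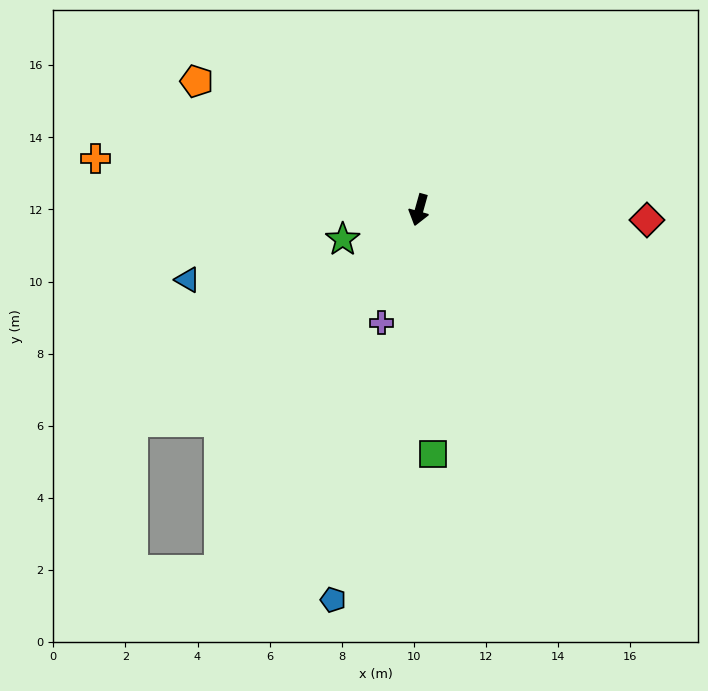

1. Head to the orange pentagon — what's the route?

turn right 104°, forward 7.1 m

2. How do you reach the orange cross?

turn right 83°, forward 9.1 m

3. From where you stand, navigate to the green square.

turn left 19°, forward 6.8 m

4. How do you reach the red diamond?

turn left 103°, forward 6.3 m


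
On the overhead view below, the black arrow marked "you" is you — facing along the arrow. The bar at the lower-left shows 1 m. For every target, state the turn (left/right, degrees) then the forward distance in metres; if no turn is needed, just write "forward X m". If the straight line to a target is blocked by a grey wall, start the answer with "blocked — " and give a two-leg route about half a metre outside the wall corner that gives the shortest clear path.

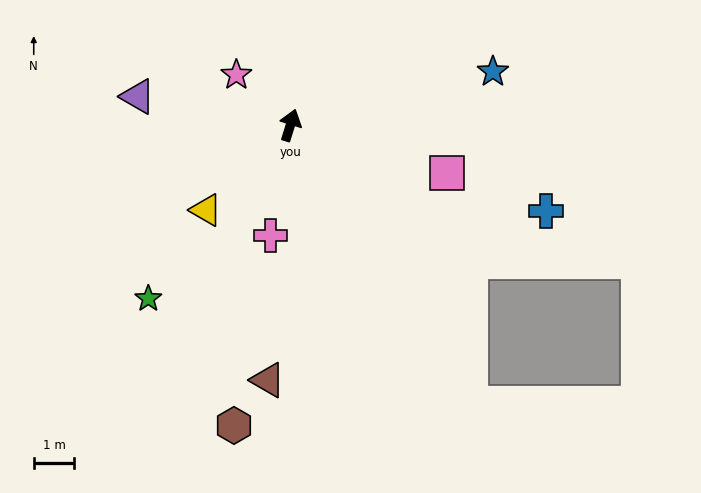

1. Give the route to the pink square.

turn right 90°, forward 4.1 m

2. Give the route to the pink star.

turn left 64°, forward 1.8 m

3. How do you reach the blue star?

turn right 58°, forward 5.2 m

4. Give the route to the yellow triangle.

turn left 152°, forward 3.0 m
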